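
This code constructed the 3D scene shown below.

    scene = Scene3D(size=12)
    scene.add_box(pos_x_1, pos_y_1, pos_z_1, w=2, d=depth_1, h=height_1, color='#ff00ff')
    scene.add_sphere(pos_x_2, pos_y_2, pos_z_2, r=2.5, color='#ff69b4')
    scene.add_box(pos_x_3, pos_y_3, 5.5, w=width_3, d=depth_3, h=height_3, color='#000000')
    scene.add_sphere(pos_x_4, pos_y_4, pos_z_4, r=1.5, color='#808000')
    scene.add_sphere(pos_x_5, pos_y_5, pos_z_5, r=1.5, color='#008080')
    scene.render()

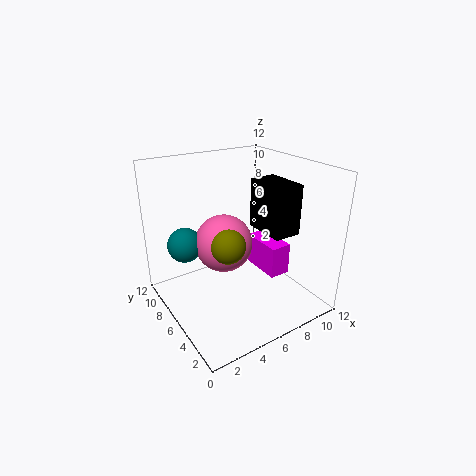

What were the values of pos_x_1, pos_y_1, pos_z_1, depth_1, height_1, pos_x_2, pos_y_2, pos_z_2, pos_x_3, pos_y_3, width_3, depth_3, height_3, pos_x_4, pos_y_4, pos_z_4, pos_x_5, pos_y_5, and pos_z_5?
pos_x_1 = 9.5
pos_y_1 = 5.5
pos_z_1 = 1
depth_1 = 4
height_1 = 3
pos_x_2 = 5.5
pos_y_2 = 7.5
pos_z_2 = 5
pos_x_3 = 9
pos_y_3 = 4.5
width_3 = 2.5
depth_3 = 4
height_3 = 4.5
pos_x_4 = 5
pos_y_4 = 6
pos_z_4 = 5.5
pos_x_5 = 2.5
pos_y_5 = 9
pos_z_5 = 5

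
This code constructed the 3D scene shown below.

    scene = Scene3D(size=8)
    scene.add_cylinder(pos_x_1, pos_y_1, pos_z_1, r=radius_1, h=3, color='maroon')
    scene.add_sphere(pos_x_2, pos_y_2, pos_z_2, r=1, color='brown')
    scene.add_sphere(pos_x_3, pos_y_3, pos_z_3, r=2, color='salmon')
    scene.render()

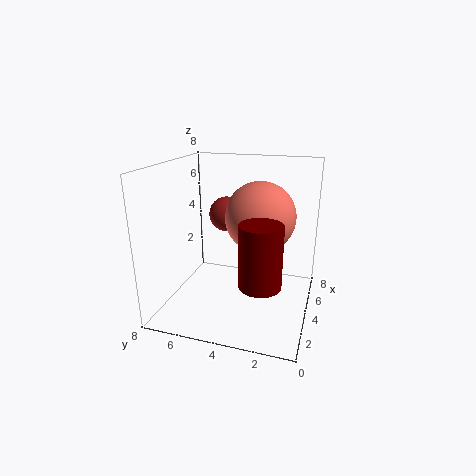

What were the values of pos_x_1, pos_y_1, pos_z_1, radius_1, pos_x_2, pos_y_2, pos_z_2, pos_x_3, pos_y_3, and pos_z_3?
pos_x_1 = 1
pos_y_1 = 2
pos_z_1 = 3
radius_1 = 1
pos_x_2 = 5
pos_y_2 = 5
pos_z_2 = 5
pos_x_3 = 5
pos_y_3 = 3
pos_z_3 = 5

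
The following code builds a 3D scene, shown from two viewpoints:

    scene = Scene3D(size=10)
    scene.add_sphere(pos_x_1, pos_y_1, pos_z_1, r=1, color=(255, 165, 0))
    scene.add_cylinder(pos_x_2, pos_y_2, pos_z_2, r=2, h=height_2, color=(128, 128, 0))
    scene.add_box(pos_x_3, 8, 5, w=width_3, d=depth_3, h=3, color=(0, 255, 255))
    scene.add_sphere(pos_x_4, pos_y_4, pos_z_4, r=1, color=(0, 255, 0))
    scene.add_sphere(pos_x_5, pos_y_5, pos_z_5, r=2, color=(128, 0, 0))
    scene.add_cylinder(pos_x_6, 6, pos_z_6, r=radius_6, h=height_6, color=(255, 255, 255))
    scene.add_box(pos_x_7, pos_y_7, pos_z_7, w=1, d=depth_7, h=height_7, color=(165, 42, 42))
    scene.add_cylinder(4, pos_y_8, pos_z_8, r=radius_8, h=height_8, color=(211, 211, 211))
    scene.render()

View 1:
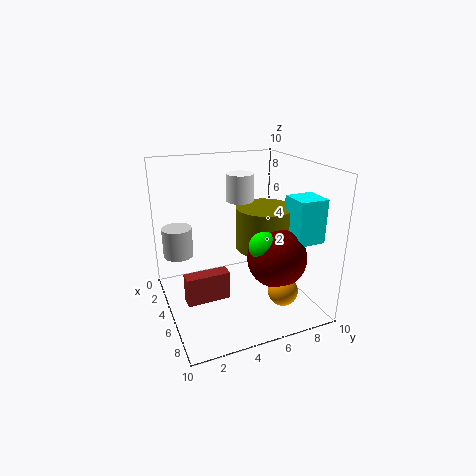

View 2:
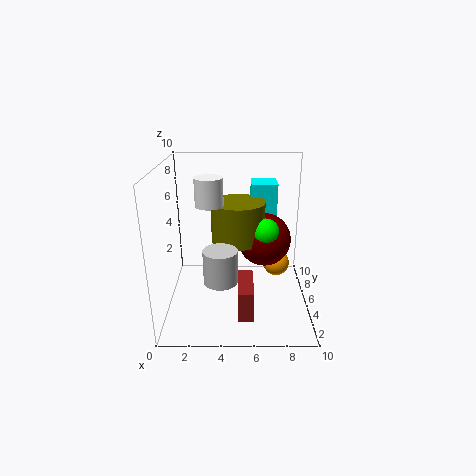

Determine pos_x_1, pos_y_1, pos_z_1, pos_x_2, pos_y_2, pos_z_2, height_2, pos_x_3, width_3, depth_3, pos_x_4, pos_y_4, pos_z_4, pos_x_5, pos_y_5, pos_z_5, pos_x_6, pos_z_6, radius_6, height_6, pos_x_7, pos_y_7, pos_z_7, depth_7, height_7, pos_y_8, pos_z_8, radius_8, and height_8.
pos_x_1 = 8; pos_y_1 = 7; pos_z_1 = 2; pos_x_2 = 5; pos_y_2 = 7; pos_z_2 = 4; height_2 = 3; pos_x_3 = 6; width_3 = 2; depth_3 = 2; pos_x_4 = 7; pos_y_4 = 6; pos_z_4 = 5; pos_x_5 = 7; pos_y_5 = 7; pos_z_5 = 4; pos_x_6 = 3; pos_z_6 = 7; radius_6 = 1; height_6 = 2; pos_x_7 = 5; pos_y_7 = 1; pos_z_7 = 1; depth_7 = 3; height_7 = 2; pos_y_8 = 1; pos_z_8 = 4; radius_8 = 1; height_8 = 2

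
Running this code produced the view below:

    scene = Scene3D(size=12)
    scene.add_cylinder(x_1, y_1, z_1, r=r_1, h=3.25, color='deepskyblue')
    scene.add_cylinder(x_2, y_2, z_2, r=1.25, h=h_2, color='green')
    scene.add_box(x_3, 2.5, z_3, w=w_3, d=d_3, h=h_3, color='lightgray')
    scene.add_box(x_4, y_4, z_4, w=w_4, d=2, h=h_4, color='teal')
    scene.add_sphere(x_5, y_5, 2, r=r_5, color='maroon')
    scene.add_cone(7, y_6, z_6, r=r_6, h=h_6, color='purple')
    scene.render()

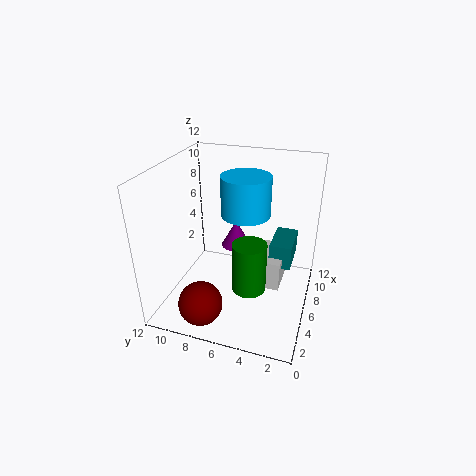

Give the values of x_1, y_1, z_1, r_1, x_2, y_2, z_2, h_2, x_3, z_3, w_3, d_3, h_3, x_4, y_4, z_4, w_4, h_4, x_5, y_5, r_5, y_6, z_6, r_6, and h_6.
x_1 = 6.5
y_1 = 5.5
z_1 = 8
r_1 = 2
x_2 = 2.5
y_2 = 4
z_2 = 4
h_2 = 3.75
x_3 = 7
z_3 = 0.5
w_3 = 4
d_3 = 2.25
h_3 = 2.75
x_4 = 8
y_4 = 1.75
z_4 = 2.25
w_4 = 3.75
h_4 = 2.25
x_5 = 1.75
y_5 = 7.75
r_5 = 1.75
y_6 = 6.5
z_6 = 4.75
r_6 = 1.25
h_6 = 2.25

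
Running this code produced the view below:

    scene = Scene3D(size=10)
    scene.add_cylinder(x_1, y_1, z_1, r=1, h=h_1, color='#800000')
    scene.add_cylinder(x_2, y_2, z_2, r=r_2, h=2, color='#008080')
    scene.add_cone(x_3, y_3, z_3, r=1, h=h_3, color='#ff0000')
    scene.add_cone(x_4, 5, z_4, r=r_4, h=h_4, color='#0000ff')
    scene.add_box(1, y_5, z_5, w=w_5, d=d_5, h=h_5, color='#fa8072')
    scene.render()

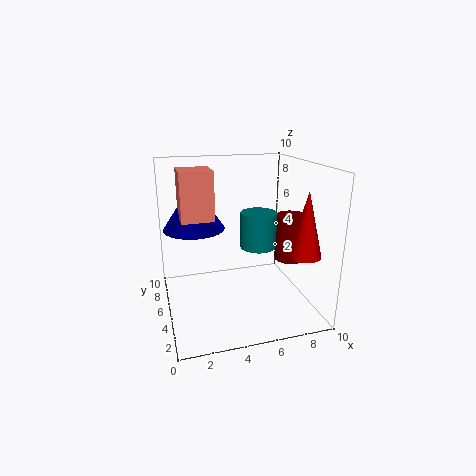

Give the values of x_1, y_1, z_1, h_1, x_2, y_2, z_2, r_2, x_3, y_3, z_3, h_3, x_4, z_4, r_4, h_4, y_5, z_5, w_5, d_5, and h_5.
x_1 = 8, y_1 = 3, z_1 = 4, h_1 = 3, x_2 = 5, y_2 = 1, z_2 = 6, r_2 = 1, x_3 = 8, y_3 = 1, z_3 = 5, h_3 = 4, x_4 = 2, z_4 = 6, r_4 = 2, h_4 = 3, y_5 = 3, z_5 = 7, w_5 = 2, d_5 = 2, h_5 = 3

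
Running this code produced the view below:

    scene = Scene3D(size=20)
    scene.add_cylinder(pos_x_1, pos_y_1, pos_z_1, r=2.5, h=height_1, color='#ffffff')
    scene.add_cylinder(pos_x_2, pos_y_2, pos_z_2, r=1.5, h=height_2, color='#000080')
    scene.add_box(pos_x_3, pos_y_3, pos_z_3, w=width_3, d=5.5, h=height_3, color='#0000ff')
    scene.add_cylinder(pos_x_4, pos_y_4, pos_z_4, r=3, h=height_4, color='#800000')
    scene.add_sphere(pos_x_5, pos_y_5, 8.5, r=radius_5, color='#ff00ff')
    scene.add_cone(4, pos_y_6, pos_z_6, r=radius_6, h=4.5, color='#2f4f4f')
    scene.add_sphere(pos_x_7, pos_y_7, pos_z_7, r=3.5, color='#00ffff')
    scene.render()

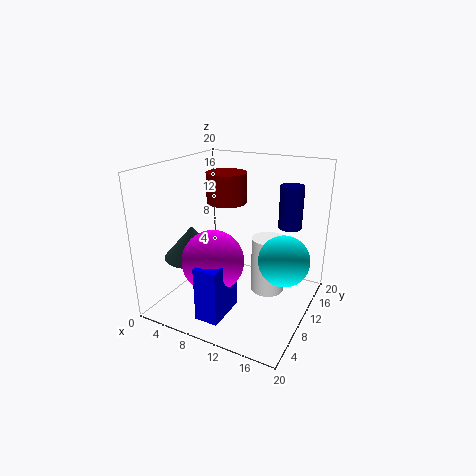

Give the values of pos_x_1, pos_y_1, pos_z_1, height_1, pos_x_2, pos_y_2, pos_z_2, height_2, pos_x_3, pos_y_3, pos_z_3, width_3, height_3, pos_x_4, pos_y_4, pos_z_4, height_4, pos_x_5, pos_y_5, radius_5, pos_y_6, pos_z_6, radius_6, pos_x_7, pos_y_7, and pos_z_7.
pos_x_1 = 13
pos_y_1 = 14
pos_z_1 = 0.5
height_1 = 8.5
pos_x_2 = 17
pos_y_2 = 11
pos_z_2 = 12.5
height_2 = 5.5
pos_x_3 = 9
pos_y_3 = 0.5
pos_z_3 = 2.5
width_3 = 3
height_3 = 7
pos_x_4 = 6
pos_y_4 = 14
pos_z_4 = 13.5
height_4 = 4.5
pos_x_5 = 9
pos_y_5 = 5
radius_5 = 4
pos_y_6 = 7.5
pos_z_6 = 7
radius_6 = 4
pos_x_7 = 16.5
pos_y_7 = 11
pos_z_7 = 7.5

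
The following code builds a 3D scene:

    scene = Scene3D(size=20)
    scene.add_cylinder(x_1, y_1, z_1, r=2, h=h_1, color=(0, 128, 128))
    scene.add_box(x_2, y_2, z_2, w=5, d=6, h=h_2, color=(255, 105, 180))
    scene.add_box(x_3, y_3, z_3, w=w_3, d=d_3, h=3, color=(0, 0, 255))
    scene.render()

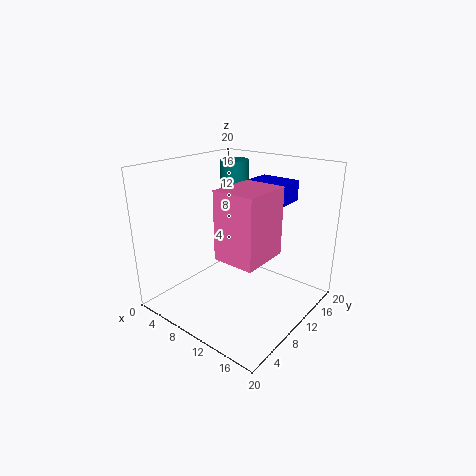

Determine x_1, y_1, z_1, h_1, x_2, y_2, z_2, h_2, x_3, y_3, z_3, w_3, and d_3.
x_1 = 7, y_1 = 13, z_1 = 11, h_1 = 9, x_2 = 13, y_2 = 2, z_2 = 11, h_2 = 8, x_3 = 8, y_3 = 13, z_3 = 14, w_3 = 6, d_3 = 6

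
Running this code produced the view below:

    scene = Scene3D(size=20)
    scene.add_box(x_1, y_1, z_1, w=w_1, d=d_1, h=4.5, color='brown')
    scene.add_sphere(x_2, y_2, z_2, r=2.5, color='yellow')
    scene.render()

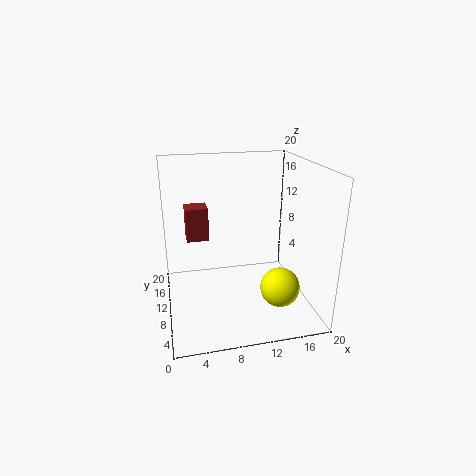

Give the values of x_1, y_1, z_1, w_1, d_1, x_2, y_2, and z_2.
x_1 = 3
y_1 = 10
z_1 = 10
w_1 = 3
d_1 = 3
x_2 = 14
y_2 = 3.5
z_2 = 5.5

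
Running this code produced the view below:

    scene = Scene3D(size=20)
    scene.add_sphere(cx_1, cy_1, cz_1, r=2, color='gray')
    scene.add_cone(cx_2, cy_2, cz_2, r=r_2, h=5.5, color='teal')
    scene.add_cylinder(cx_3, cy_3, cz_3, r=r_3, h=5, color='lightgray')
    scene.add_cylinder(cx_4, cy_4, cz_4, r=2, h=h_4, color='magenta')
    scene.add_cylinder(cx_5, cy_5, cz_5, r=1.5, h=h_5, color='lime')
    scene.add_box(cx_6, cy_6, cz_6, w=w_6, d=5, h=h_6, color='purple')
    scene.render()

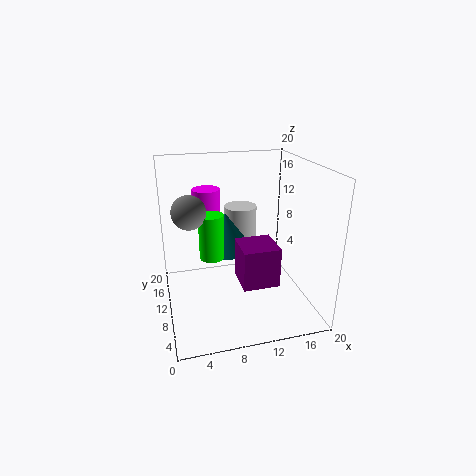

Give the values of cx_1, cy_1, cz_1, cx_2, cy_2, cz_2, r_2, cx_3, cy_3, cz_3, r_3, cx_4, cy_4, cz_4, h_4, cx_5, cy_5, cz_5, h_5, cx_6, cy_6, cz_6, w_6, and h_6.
cx_1 = 3, cy_1 = 5.5, cz_1 = 16, cx_2 = 9, cy_2 = 13.5, cz_2 = 7, r_2 = 4, cx_3 = 12, cy_3 = 16, cz_3 = 7.5, r_3 = 2.5, cx_4 = 6.5, cy_4 = 14.5, cz_4 = 12, h_4 = 4, cx_5 = 5.5, cy_5 = 5.5, cz_5 = 10, h_5 = 5.5, cx_6 = 9.5, cy_6 = 5, cz_6 = 4.5, w_6 = 5, h_6 = 5.5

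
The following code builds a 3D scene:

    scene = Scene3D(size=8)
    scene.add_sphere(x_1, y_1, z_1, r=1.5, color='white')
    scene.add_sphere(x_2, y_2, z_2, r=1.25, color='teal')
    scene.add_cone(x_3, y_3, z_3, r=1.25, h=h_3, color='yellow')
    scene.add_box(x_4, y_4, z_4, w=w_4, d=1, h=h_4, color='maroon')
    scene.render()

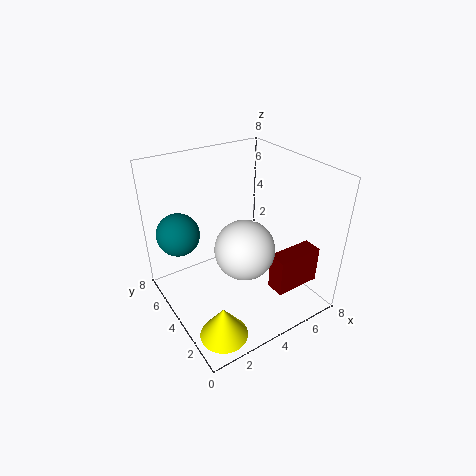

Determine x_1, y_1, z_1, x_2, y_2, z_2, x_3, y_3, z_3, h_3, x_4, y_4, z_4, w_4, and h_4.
x_1 = 3.25, y_1 = 2.25, z_1 = 4.5, x_2 = 1.5, y_2 = 6.5, z_2 = 3.75, x_3 = 1.5, y_3 = 1.5, z_3 = 0.25, h_3 = 1.75, x_4 = 4.5, y_4 = 0.75, z_4 = 2, w_4 = 2.5, h_4 = 2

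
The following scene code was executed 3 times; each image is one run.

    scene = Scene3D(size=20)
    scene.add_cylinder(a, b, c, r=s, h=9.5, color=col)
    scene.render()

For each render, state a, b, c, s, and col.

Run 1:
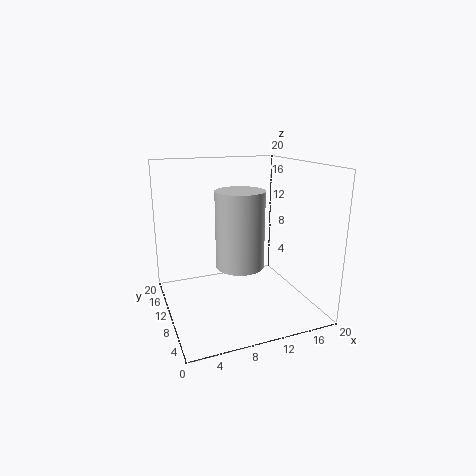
a = 8.5; b = 5.5; c = 8; s = 3; col = 'lightgray'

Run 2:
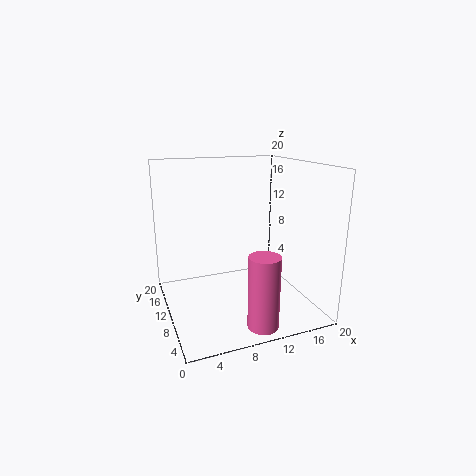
a = 10.5; b = 2.5; c = 0.5; s = 2; col = 'hotpink'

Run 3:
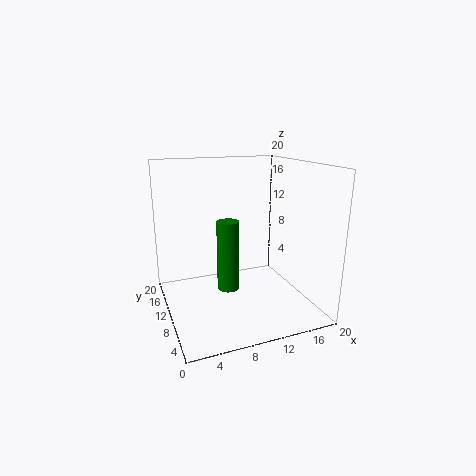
a = 8; b = 8.5; c = 3.5; s = 1.5; col = 'green'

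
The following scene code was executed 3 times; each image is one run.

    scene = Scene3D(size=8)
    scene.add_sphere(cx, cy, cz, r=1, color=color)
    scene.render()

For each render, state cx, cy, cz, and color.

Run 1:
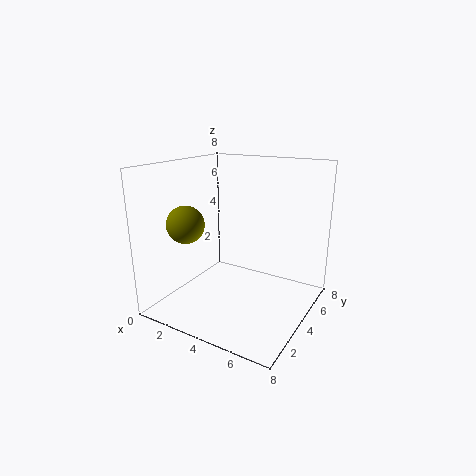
cx = 2
cy = 2
cz = 5
color = 'olive'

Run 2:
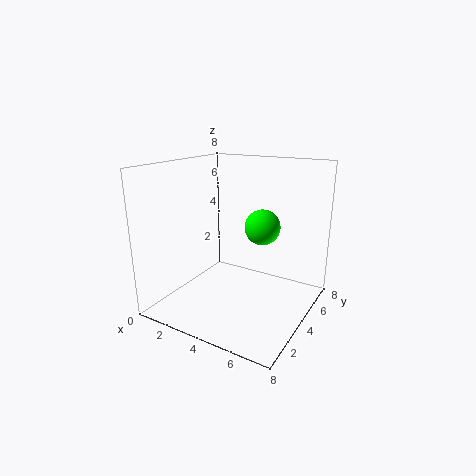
cx = 5
cy = 5
cz = 4.5
color = 'lime'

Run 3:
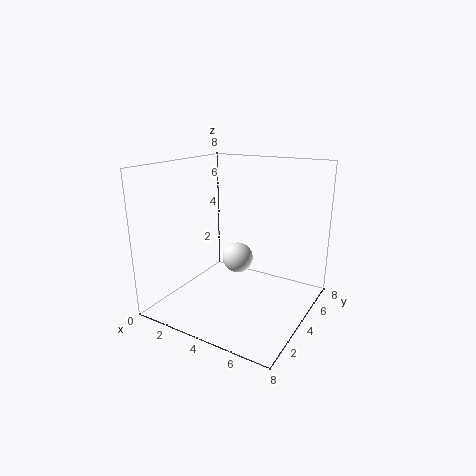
cx = 2.5
cy = 6.5
cz = 1.5
color = 'white'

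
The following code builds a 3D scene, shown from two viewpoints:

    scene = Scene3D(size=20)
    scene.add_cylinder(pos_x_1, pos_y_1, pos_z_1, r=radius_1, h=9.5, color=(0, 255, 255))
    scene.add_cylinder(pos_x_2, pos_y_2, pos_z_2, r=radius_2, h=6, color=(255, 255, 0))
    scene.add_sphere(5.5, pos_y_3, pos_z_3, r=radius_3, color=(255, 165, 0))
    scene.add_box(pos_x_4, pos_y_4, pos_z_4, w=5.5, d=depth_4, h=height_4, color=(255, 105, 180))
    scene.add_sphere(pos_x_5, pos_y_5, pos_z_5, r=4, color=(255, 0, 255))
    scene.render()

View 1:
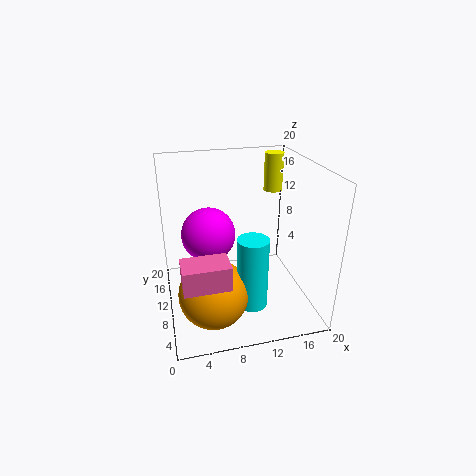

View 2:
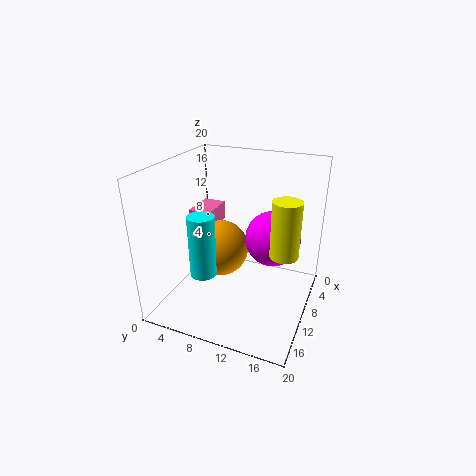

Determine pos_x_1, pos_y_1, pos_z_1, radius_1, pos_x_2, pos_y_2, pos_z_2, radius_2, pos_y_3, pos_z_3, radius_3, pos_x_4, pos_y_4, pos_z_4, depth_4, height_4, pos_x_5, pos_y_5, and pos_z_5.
pos_x_1 = 10.5, pos_y_1 = 4.5, pos_z_1 = 3, radius_1 = 2, pos_x_2 = 18, pos_y_2 = 18.5, pos_z_2 = 13.5, radius_2 = 1.5, pos_y_3 = 5, pos_z_3 = 5, radius_3 = 4.5, pos_x_4 = 1.5, pos_y_4 = 0.5, pos_z_4 = 8.5, depth_4 = 3.5, height_4 = 3, pos_x_5 = 6.5, pos_y_5 = 14, pos_z_5 = 9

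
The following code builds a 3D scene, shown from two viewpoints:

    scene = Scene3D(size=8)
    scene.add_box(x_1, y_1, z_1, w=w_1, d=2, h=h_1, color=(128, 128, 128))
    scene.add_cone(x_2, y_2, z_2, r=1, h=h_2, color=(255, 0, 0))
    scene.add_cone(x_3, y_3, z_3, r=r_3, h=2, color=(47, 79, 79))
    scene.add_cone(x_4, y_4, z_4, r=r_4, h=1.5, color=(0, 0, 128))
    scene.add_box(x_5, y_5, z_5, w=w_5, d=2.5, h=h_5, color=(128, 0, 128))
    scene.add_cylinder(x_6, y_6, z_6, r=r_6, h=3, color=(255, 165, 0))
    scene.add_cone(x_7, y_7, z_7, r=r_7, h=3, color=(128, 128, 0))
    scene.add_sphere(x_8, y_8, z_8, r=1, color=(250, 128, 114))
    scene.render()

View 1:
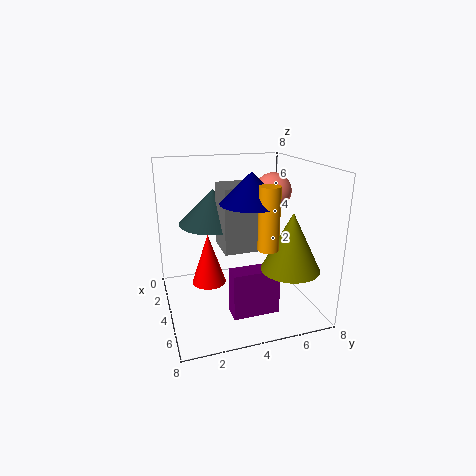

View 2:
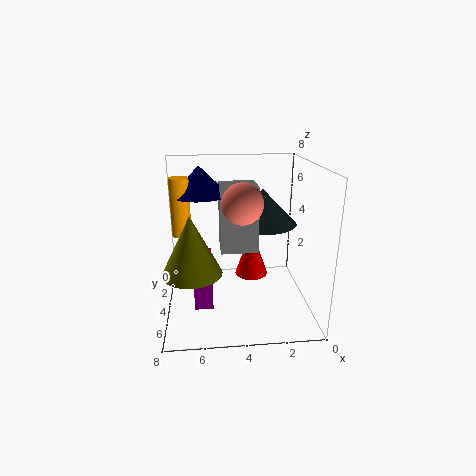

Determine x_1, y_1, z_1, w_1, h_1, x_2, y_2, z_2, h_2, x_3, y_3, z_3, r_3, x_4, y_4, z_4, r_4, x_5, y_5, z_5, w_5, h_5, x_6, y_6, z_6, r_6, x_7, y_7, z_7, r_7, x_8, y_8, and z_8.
x_1 = 3, y_1 = 3, z_1 = 3.5, w_1 = 2, h_1 = 3.5, x_2 = 3, y_2 = 2.5, z_2 = 1, h_2 = 3, x_3 = 2.5, y_3 = 3, z_3 = 4.5, r_3 = 2, x_4 = 6, y_4 = 4, z_4 = 6.5, r_4 = 1.5, x_5 = 5.5, y_5 = 3, z_5 = 0.5, w_5 = 1, h_5 = 2.5, x_6 = 7, y_6 = 4.5, z_6 = 4.5, r_6 = 0.5, x_7 = 6.5, y_7 = 6, z_7 = 3, r_7 = 1.5, x_8 = 4, y_8 = 6, z_8 = 6.5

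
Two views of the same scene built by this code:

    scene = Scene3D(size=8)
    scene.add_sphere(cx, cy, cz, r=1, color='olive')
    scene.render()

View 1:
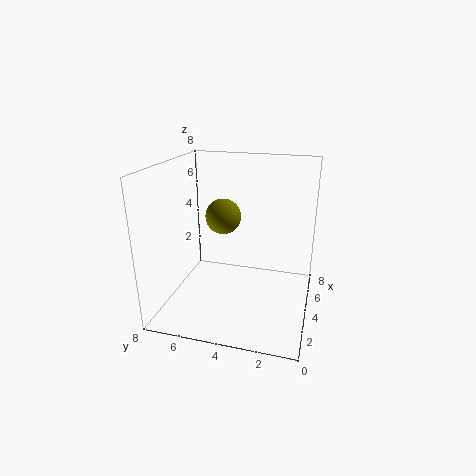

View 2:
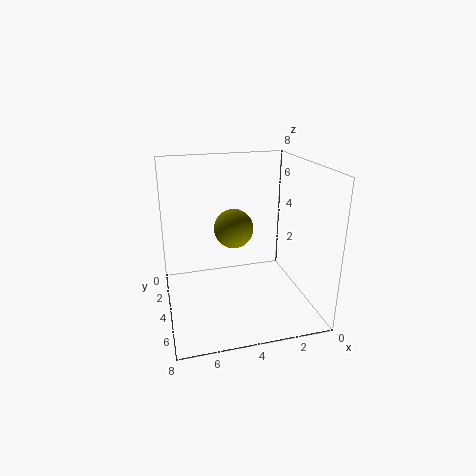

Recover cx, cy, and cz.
cx = 4.5
cy = 5
cz = 5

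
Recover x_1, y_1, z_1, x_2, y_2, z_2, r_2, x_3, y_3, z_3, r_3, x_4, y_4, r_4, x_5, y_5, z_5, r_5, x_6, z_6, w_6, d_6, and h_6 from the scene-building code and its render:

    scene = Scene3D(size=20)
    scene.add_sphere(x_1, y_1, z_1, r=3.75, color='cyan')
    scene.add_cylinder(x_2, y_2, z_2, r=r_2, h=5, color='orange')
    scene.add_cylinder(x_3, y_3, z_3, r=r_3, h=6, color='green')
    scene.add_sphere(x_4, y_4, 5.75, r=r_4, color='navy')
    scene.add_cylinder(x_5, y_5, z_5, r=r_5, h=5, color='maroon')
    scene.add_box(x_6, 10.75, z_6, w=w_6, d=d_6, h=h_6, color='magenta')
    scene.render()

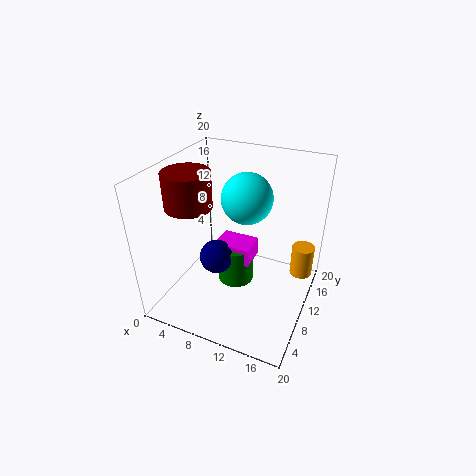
x_1 = 9.5
y_1 = 14.25
z_1 = 14
x_2 = 17.75
y_2 = 17.75
z_2 = 0.75
r_2 = 1.75
x_3 = 8.5
y_3 = 12.5
z_3 = 0.75
r_3 = 2.75
x_4 = 6.5
y_4 = 10
r_4 = 2.5
x_5 = 3.5
y_5 = 8.25
z_5 = 14.25
r_5 = 3.25
x_6 = 5.75
z_6 = 4.75
w_6 = 5.5
d_6 = 4
h_6 = 2.75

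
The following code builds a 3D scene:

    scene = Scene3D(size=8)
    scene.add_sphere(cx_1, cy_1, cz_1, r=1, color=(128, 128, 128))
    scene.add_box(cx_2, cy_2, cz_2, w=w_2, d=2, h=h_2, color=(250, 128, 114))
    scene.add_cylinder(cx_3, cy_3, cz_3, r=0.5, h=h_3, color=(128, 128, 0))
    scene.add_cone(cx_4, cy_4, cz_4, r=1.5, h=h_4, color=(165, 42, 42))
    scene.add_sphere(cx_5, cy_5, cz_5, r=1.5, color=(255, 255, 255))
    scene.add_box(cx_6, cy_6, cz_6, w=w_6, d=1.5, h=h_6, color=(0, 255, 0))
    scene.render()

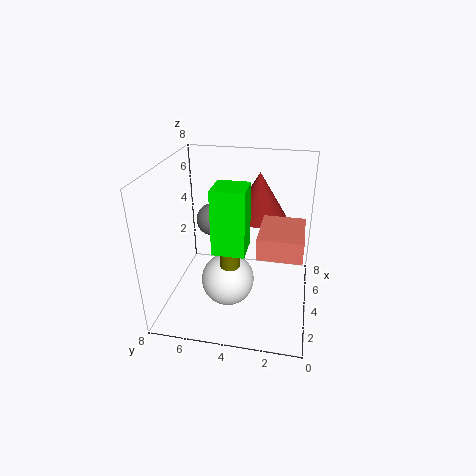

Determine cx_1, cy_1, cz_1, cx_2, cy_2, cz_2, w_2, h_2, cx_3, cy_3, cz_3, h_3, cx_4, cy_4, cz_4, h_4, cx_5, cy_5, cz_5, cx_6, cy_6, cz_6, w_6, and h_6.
cx_1 = 6, cy_1 = 6, cz_1 = 4, cx_2 = 0.5, cy_2 = 0.5, cz_2 = 5, w_2 = 2.5, h_2 = 1, cx_3 = 2, cy_3 = 4, cz_3 = 3.5, h_3 = 1.5, cx_4 = 5, cy_4 = 3, cz_4 = 5, h_4 = 2.5, cx_5 = 3.5, cy_5 = 4.5, cz_5 = 1.5, cx_6 = 0.5, cy_6 = 3, cz_6 = 5, w_6 = 1.5, h_6 = 3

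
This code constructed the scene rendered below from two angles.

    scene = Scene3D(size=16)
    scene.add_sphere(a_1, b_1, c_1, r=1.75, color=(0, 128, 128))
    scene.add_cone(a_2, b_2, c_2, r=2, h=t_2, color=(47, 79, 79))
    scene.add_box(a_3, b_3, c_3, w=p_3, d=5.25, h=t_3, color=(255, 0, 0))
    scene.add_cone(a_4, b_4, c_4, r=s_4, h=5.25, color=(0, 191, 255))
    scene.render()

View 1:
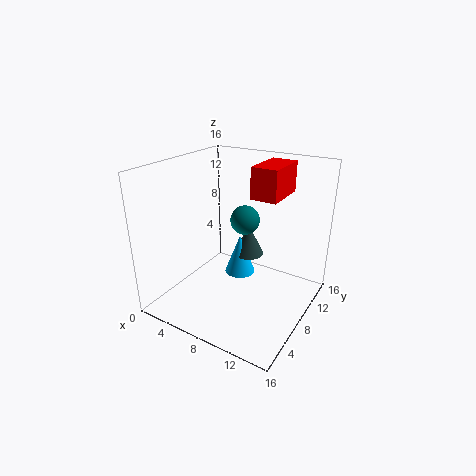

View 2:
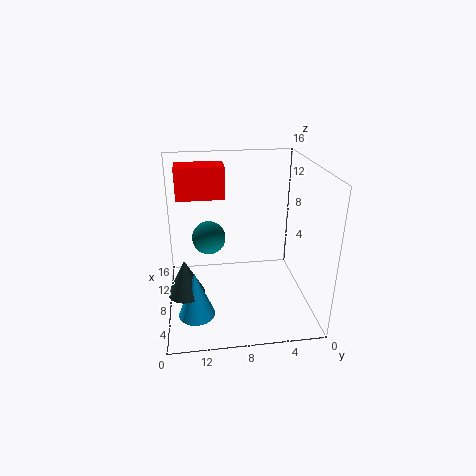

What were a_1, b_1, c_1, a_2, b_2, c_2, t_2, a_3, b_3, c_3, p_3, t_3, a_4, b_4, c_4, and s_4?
a_1 = 7, b_1 = 11.25, c_1 = 8.75, a_2 = 6, b_2 = 14, c_2 = 2.75, t_2 = 4, a_3 = 8.75, b_3 = 9.25, c_3 = 12.25, p_3 = 3, t_3 = 3.5, a_4 = 5.25, b_4 = 13, c_4 = 0.25, s_4 = 2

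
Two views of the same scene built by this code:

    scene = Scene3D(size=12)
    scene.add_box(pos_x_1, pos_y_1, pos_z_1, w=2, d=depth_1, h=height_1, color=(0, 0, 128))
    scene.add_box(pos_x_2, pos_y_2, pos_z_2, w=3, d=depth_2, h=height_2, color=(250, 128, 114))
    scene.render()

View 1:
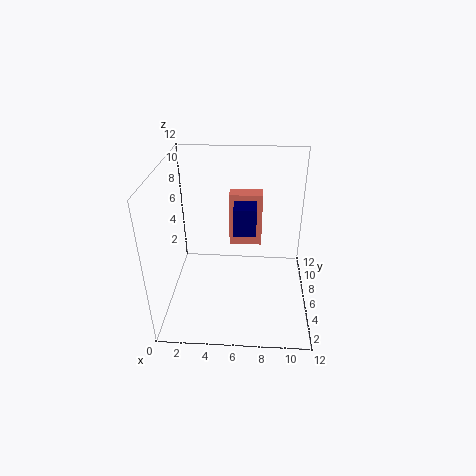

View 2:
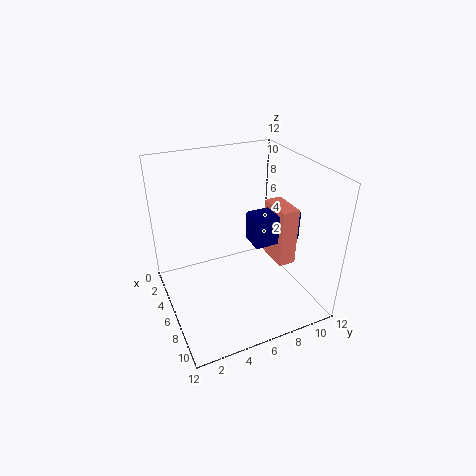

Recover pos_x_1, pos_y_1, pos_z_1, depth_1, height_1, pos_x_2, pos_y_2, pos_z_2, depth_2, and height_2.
pos_x_1 = 5.5, pos_y_1 = 7, pos_z_1 = 5.5, depth_1 = 4, height_1 = 2.5, pos_x_2 = 5, pos_y_2 = 9, pos_z_2 = 3.5, depth_2 = 1.5, height_2 = 5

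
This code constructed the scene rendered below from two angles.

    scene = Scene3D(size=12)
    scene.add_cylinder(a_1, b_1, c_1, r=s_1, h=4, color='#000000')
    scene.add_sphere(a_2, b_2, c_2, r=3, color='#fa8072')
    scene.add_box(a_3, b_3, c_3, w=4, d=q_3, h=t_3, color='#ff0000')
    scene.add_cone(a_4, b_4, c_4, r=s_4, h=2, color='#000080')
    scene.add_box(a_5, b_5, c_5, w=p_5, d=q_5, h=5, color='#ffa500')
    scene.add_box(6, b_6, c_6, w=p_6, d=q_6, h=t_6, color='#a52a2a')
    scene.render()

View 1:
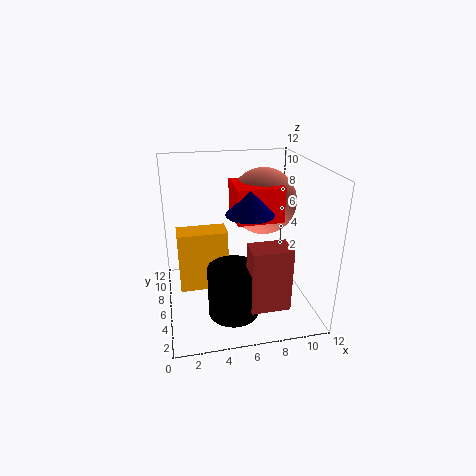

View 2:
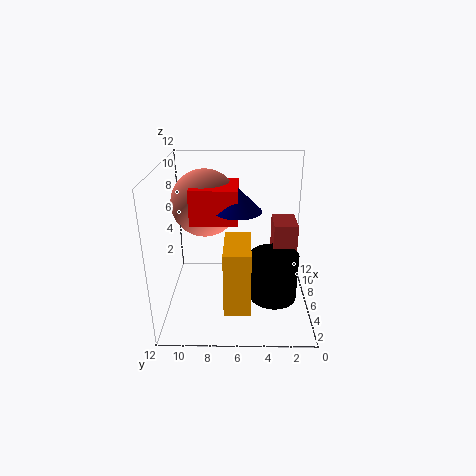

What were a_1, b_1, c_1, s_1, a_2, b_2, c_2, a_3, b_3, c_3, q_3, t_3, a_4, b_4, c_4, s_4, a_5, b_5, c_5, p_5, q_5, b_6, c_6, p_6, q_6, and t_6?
a_1 = 5
b_1 = 3
c_1 = 1
s_1 = 2
a_2 = 9
b_2 = 9
c_2 = 8
a_3 = 6
b_3 = 6
c_3 = 7
q_3 = 4
t_3 = 3
a_4 = 7
b_4 = 6
c_4 = 8
s_4 = 2
a_5 = 1
b_5 = 5
c_5 = 2
p_5 = 4
q_5 = 2
b_6 = 1
c_6 = 2
p_6 = 3
q_6 = 2
t_6 = 5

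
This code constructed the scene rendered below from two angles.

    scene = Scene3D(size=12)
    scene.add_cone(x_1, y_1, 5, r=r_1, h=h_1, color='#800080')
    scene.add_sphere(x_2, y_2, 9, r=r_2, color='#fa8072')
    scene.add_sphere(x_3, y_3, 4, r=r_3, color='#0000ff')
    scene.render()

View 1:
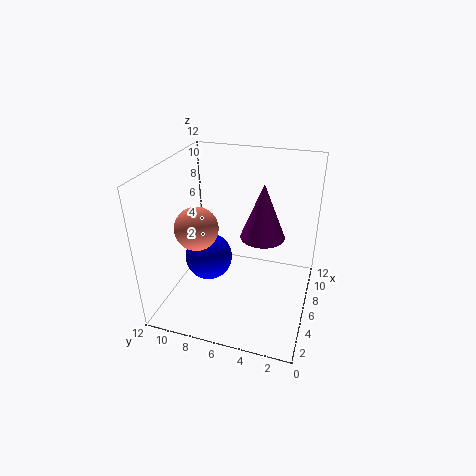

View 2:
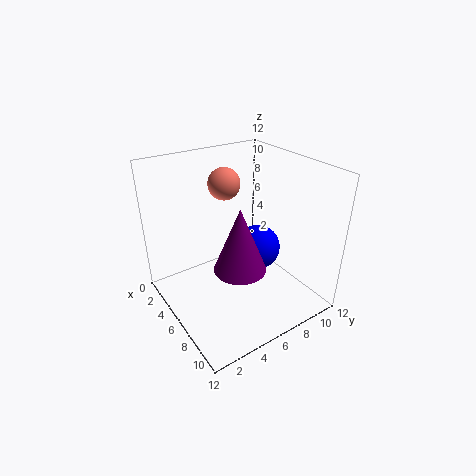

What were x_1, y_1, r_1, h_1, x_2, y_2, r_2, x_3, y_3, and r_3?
x_1 = 8.5; y_1 = 4.5; r_1 = 2; h_1 = 5; x_2 = 1.5; y_2 = 7.5; r_2 = 1.5; x_3 = 5.5; y_3 = 8.5; r_3 = 2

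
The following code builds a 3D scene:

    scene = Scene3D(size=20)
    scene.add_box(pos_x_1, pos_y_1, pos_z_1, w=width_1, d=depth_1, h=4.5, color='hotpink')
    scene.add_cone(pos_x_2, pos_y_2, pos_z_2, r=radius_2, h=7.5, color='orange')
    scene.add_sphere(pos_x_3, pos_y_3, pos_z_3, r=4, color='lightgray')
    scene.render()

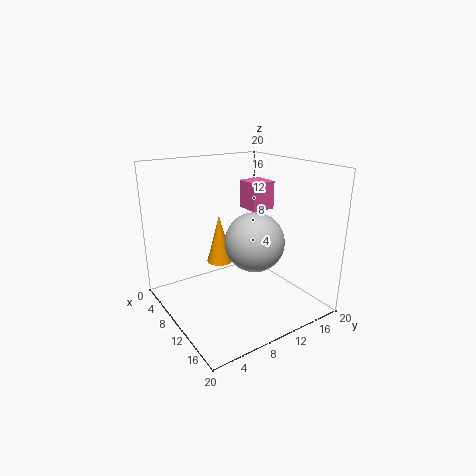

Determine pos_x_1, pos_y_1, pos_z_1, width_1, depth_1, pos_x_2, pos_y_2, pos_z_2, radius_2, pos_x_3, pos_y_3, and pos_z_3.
pos_x_1 = 1.5
pos_y_1 = 16
pos_z_1 = 11.5
width_1 = 4
depth_1 = 4
pos_x_2 = 4
pos_y_2 = 10.5
pos_z_2 = 4
radius_2 = 2
pos_x_3 = 12.5
pos_y_3 = 11
pos_z_3 = 10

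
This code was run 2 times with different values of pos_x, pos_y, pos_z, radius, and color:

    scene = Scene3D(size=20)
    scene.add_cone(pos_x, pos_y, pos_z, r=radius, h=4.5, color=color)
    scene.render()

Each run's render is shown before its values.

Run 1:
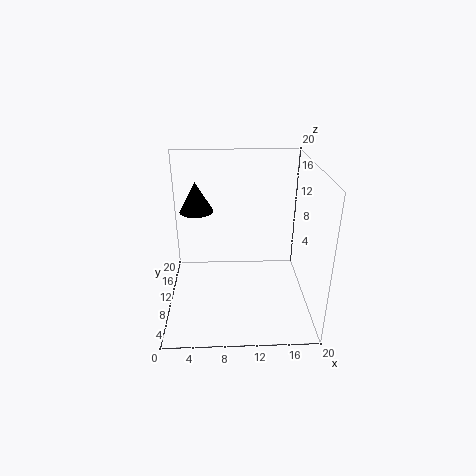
pos_x = 4, pos_y = 15, pos_z = 12, radius = 2.5, color = 'black'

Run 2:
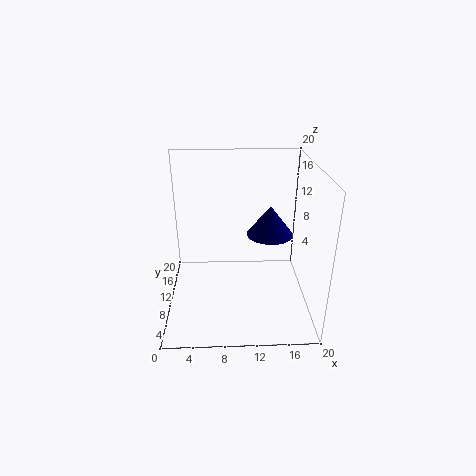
pos_x = 15, pos_y = 14, pos_z = 8.5, radius = 3.5, color = 'navy'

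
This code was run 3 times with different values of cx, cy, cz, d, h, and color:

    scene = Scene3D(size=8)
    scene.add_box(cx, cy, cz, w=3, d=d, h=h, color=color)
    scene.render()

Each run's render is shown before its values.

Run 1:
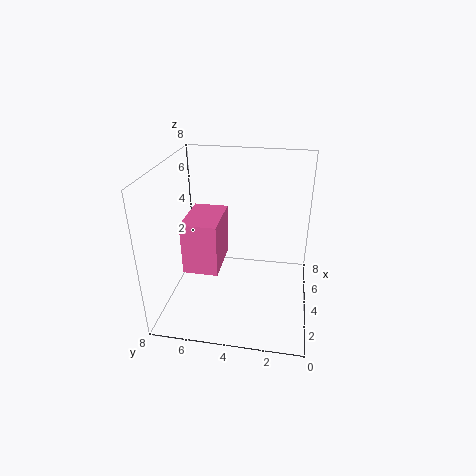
cx = 3
cy = 5
cz = 2
d = 2
h = 3
color = 'hotpink'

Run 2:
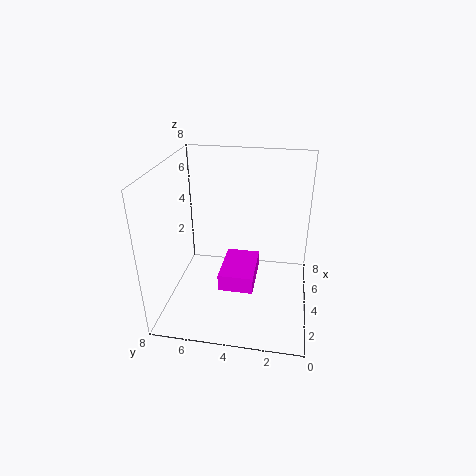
cx = 3
cy = 3
cz = 1
d = 2
h = 1
color = 'magenta'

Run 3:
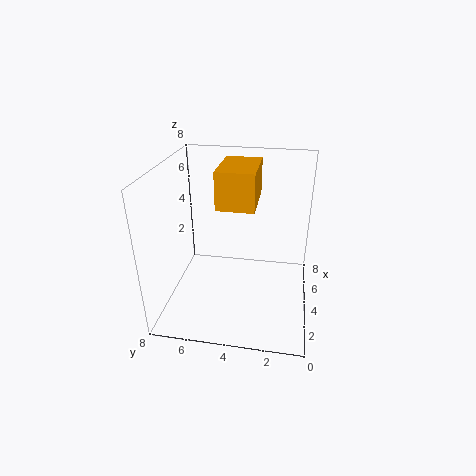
cx = 3
cy = 3
cz = 6
d = 2
h = 2
color = 'orange'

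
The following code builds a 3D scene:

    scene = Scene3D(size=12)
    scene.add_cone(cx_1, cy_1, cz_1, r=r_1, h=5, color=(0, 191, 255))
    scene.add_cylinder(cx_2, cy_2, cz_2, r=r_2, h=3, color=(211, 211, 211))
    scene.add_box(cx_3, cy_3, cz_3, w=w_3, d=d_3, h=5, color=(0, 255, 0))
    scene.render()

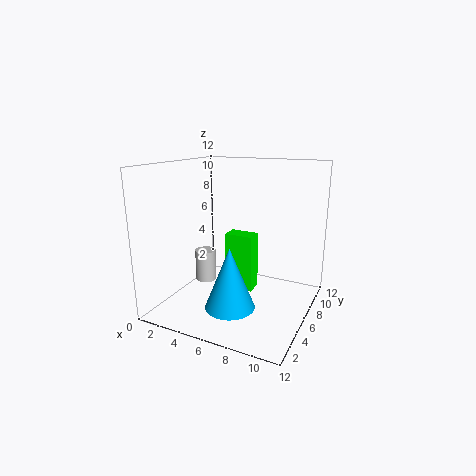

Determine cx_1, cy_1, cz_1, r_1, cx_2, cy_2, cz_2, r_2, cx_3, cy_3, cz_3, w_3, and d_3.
cx_1 = 6.5
cy_1 = 3.5
cz_1 = 1
r_1 = 2
cx_2 = 1.5
cy_2 = 8
cz_2 = 0.5
r_2 = 1
cx_3 = 4.5
cy_3 = 6.5
cz_3 = 1
w_3 = 2.5
d_3 = 1.5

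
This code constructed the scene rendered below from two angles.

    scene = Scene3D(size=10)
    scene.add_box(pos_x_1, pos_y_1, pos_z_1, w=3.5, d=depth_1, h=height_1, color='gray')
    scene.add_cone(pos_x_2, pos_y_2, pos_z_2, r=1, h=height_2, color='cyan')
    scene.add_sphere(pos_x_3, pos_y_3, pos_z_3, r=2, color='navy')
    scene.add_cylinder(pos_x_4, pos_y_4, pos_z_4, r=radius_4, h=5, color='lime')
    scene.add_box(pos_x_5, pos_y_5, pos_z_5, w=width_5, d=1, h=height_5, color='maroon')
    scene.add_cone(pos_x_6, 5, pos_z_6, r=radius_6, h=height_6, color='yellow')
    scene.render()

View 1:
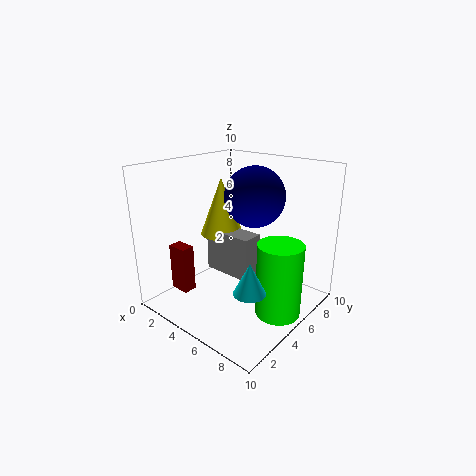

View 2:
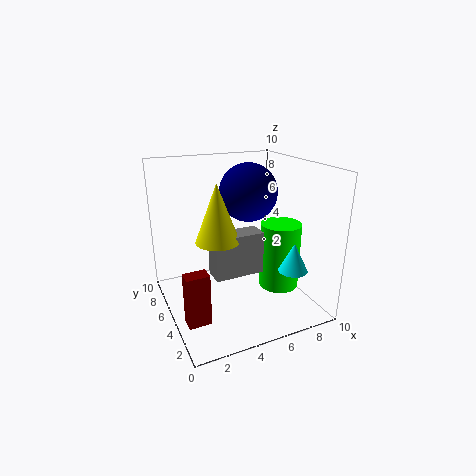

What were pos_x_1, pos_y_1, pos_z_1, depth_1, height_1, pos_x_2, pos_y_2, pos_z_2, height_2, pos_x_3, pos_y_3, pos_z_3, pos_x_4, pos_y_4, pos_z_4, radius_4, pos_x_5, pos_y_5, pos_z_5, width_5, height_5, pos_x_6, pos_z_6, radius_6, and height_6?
pos_x_1 = 3, pos_y_1 = 4, pos_z_1 = 2.5, depth_1 = 1.5, height_1 = 3, pos_x_2 = 8, pos_y_2 = 2.5, pos_z_2 = 3, height_2 = 2, pos_x_3 = 6, pos_y_3 = 5.5, pos_z_3 = 8, pos_x_4 = 8.5, pos_y_4 = 5, pos_z_4 = 0.5, radius_4 = 1.5, pos_x_5 = 0.5, pos_y_5 = 2.5, pos_z_5 = 0.5, width_5 = 1.5, height_5 = 3.5, pos_x_6 = 3.5, pos_z_6 = 5, radius_6 = 1.5, height_6 = 4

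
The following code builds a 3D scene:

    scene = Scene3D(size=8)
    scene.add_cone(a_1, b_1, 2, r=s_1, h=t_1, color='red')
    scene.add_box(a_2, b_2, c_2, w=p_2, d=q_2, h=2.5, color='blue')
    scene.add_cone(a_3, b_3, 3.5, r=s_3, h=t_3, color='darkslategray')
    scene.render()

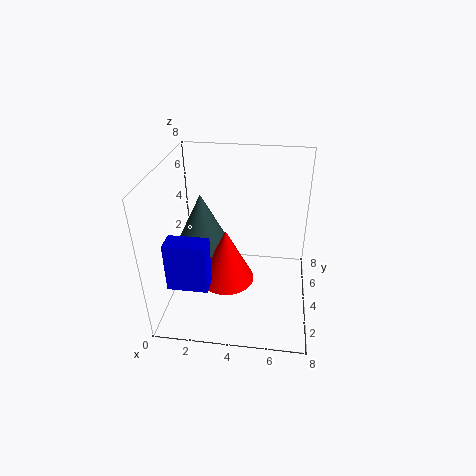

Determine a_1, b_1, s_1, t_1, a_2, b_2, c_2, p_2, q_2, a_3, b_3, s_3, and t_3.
a_1 = 3.5
b_1 = 3
s_1 = 1.5
t_1 = 3
a_2 = 1
b_2 = 0.5
c_2 = 3
p_2 = 2
q_2 = 1
a_3 = 2
b_3 = 4
s_3 = 1.5
t_3 = 3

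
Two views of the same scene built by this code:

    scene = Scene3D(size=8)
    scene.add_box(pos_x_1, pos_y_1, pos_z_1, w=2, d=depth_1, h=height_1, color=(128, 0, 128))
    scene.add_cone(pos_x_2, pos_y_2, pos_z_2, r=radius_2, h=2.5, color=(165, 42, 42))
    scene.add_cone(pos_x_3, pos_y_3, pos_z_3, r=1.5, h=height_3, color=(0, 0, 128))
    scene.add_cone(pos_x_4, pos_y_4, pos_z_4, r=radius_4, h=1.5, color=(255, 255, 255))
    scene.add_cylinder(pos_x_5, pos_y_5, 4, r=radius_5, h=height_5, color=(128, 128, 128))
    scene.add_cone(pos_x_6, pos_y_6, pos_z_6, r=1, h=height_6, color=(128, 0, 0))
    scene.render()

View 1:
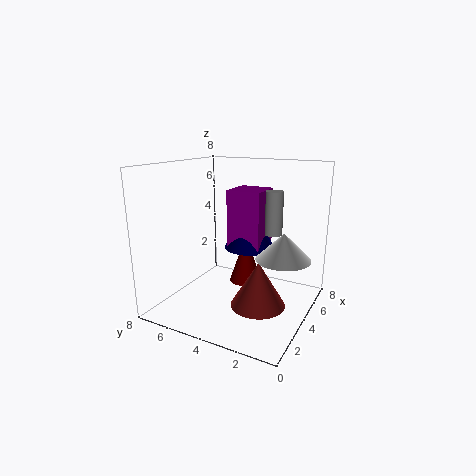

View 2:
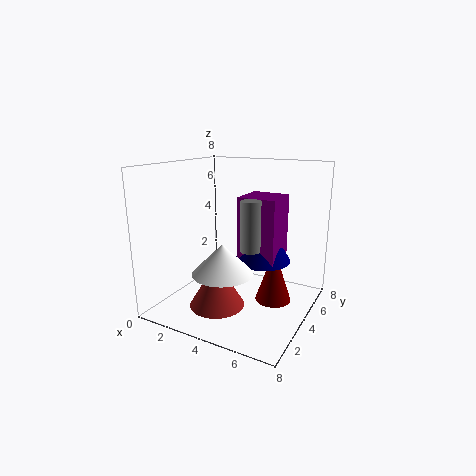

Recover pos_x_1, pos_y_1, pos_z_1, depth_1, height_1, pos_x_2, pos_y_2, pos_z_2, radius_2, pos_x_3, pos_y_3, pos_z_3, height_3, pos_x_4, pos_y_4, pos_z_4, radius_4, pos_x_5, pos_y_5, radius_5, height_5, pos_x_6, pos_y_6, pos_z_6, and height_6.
pos_x_1 = 4.5, pos_y_1 = 3, pos_z_1 = 3, depth_1 = 2, height_1 = 3.5, pos_x_2 = 3.5, pos_y_2 = 2.5, pos_z_2 = 0.5, radius_2 = 1.5, pos_x_3 = 5.5, pos_y_3 = 4, pos_z_3 = 3, height_3 = 2.5, pos_x_4 = 4.5, pos_y_4 = 1.5, pos_z_4 = 3, radius_4 = 1.5, pos_x_5 = 5.5, pos_y_5 = 2.5, radius_5 = 0.5, height_5 = 2.5, pos_x_6 = 6, pos_y_6 = 4.5, pos_z_6 = 0.5, height_6 = 3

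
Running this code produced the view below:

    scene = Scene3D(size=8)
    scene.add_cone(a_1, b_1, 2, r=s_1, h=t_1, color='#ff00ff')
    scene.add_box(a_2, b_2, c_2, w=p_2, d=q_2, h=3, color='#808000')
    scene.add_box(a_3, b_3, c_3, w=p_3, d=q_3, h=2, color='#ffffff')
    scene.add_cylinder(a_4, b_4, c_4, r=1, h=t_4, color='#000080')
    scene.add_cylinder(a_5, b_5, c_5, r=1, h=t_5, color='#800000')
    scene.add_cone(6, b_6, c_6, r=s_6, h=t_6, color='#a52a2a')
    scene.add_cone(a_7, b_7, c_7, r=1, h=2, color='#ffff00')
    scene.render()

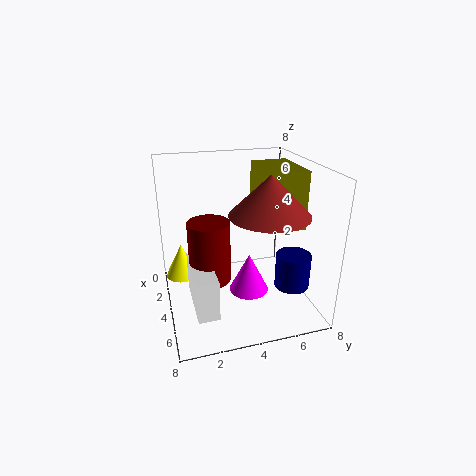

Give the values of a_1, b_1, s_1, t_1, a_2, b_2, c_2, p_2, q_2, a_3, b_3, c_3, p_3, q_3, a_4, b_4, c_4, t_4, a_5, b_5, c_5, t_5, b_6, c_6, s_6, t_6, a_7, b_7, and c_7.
a_1 = 6; b_1 = 4; s_1 = 1; t_1 = 2; a_2 = 3; b_2 = 5; c_2 = 5; p_2 = 3; q_2 = 2; a_3 = 5; b_3 = 1; c_3 = 2; p_3 = 3; q_3 = 1; a_4 = 5; b_4 = 7; c_4 = 1; t_4 = 2; a_5 = 6; b_5 = 2; c_5 = 3; t_5 = 3; b_6 = 5; c_6 = 6; s_6 = 2; t_6 = 2; a_7 = 2; b_7 = 1; c_7 = 1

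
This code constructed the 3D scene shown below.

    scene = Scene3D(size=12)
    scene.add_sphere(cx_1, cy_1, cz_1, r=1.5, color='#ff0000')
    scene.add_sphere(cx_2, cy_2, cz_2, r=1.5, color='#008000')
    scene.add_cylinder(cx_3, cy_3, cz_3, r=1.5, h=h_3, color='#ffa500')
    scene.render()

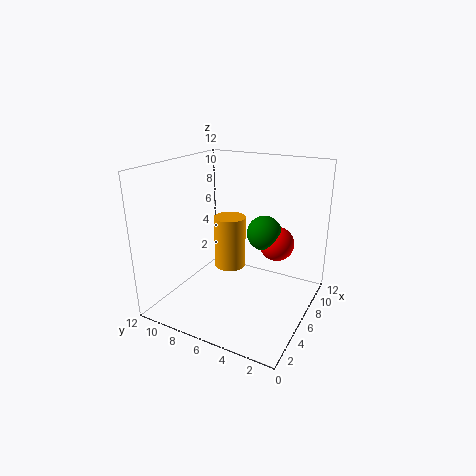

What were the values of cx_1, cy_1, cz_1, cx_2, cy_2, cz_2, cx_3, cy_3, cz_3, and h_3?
cx_1 = 8.5; cy_1 = 3.5; cz_1 = 5; cx_2 = 8; cy_2 = 4.5; cz_2 = 6; cx_3 = 9; cy_3 = 8.5; cz_3 = 1.5; h_3 = 5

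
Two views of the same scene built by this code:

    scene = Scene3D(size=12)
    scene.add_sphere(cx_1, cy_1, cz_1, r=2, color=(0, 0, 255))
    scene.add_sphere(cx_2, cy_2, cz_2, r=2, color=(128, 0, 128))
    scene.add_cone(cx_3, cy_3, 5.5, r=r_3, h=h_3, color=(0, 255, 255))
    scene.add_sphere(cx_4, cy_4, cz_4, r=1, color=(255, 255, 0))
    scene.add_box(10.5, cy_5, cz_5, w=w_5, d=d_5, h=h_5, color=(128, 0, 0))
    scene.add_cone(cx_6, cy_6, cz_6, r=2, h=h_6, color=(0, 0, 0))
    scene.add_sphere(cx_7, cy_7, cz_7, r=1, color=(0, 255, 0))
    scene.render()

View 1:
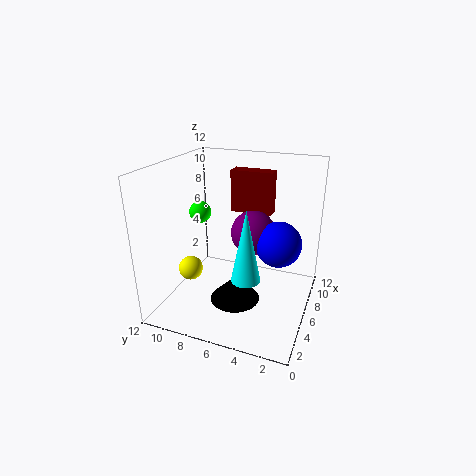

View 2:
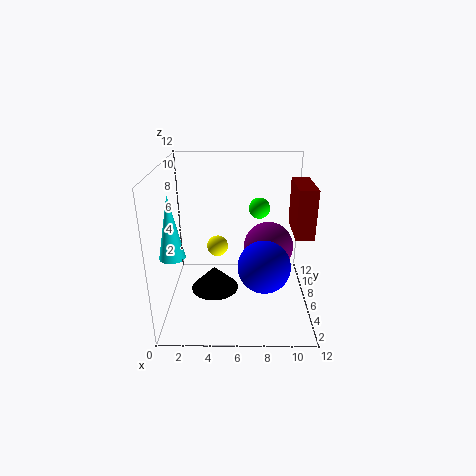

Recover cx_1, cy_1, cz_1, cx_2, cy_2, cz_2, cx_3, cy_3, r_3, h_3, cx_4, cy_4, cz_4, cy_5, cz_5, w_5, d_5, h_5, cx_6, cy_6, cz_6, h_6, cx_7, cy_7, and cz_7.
cx_1 = 8; cy_1 = 3; cz_1 = 5; cx_2 = 8.5; cy_2 = 5.5; cz_2 = 5.5; cx_3 = 1; cy_3 = 3.5; r_3 = 1; h_3 = 5; cx_4 = 4; cy_4 = 9.5; cz_4 = 3.5; cy_5 = 4.5; cz_5 = 6.5; w_5 = 1.5; d_5 = 4; h_5 = 4; cx_6 = 4; cy_6 = 5.5; cz_6 = 1.5; h_6 = 2; cx_7 = 8; cy_7 = 10.5; cz_7 = 7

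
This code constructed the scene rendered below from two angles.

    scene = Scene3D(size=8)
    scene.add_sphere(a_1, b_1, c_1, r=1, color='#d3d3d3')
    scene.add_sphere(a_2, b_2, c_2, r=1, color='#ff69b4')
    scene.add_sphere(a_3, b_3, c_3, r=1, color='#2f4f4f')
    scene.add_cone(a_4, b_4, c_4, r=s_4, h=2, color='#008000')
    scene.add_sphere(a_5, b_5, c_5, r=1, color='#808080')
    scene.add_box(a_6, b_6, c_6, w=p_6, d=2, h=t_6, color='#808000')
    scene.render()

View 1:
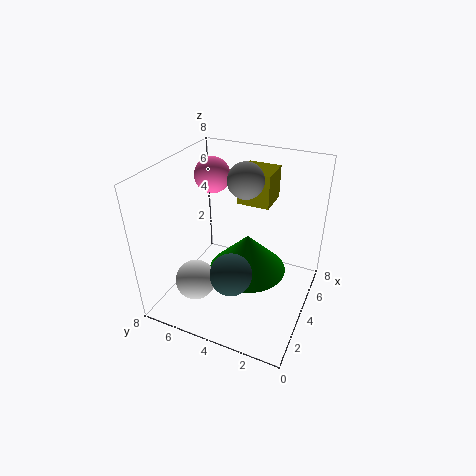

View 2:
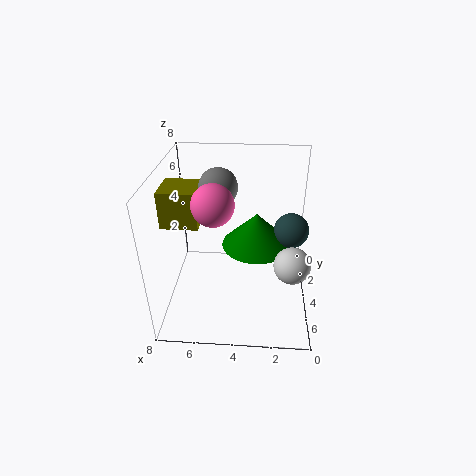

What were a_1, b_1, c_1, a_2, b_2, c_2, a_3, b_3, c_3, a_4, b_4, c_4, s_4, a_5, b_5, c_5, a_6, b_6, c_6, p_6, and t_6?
a_1 = 1
b_1 = 5
c_1 = 3
a_2 = 5
b_2 = 6
c_2 = 7
a_3 = 1
b_3 = 3
c_3 = 4
a_4 = 3
b_4 = 3
c_4 = 3
s_4 = 2
a_5 = 5
b_5 = 4
c_5 = 7
a_6 = 6
b_6 = 3
c_6 = 5
p_6 = 2
t_6 = 2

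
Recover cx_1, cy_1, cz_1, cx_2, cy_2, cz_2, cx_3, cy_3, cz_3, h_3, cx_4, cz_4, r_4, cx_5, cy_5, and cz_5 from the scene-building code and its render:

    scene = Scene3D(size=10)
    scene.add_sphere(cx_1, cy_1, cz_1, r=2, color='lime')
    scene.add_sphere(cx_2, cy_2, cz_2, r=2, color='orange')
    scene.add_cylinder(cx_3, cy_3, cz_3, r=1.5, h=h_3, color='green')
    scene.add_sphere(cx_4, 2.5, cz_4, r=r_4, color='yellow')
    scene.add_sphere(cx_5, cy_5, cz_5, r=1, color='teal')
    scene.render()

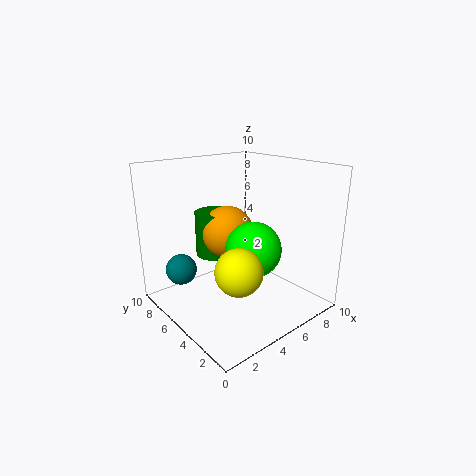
cx_1 = 6; cy_1 = 4.5; cz_1 = 4; cx_2 = 6; cy_2 = 7.5; cz_2 = 4.5; cx_3 = 5.5; cy_3 = 8.5; cz_3 = 2.5; h_3 = 3.5; cx_4 = 3; cz_4 = 4; r_4 = 1.5; cx_5 = 1; cy_5 = 6; cz_5 = 3.5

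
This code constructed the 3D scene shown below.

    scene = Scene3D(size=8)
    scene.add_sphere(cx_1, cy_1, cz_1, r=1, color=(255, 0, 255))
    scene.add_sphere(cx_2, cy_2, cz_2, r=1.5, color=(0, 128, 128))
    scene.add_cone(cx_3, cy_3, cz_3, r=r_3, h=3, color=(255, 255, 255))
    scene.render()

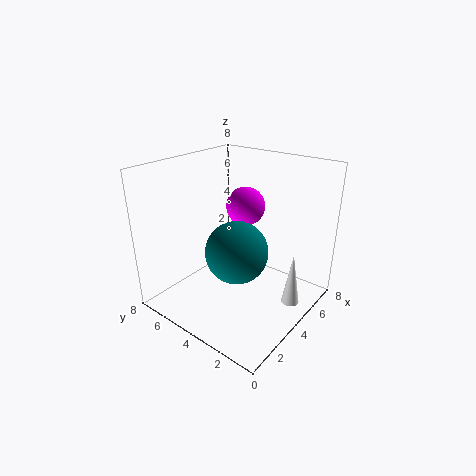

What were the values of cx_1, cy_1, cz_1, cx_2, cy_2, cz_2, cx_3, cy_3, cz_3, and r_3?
cx_1 = 4; cy_1 = 3.5; cz_1 = 6; cx_2 = 2; cy_2 = 2.5; cz_2 = 4.5; cx_3 = 5; cy_3 = 1; cz_3 = 0.5; r_3 = 0.5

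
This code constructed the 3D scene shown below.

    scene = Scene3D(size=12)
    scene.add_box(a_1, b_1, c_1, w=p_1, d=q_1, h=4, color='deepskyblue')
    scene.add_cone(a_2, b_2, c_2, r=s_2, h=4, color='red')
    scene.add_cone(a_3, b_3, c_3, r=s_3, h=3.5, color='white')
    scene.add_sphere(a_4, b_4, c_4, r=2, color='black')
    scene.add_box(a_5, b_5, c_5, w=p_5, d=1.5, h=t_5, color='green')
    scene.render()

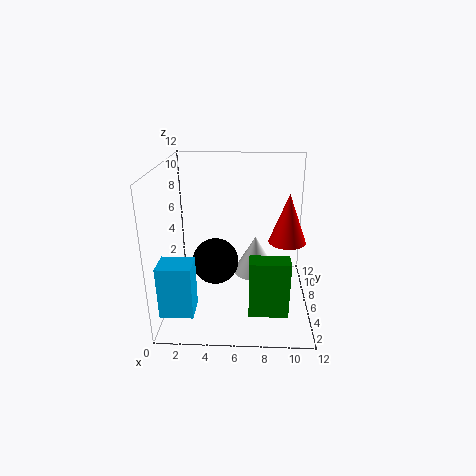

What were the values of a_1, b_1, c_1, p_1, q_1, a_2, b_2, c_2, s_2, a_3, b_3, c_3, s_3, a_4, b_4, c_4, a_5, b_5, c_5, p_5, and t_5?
a_1 = 0.5
b_1 = 0.5
c_1 = 2
p_1 = 2.5
q_1 = 2
a_2 = 10
b_2 = 5.5
c_2 = 6
s_2 = 1.5
a_3 = 7.5
b_3 = 8.5
c_3 = 1.5
s_3 = 2
a_4 = 4
b_4 = 6.5
c_4 = 3.5
a_5 = 7
b_5 = 1.5
c_5 = 1.5
p_5 = 3
t_5 = 4.5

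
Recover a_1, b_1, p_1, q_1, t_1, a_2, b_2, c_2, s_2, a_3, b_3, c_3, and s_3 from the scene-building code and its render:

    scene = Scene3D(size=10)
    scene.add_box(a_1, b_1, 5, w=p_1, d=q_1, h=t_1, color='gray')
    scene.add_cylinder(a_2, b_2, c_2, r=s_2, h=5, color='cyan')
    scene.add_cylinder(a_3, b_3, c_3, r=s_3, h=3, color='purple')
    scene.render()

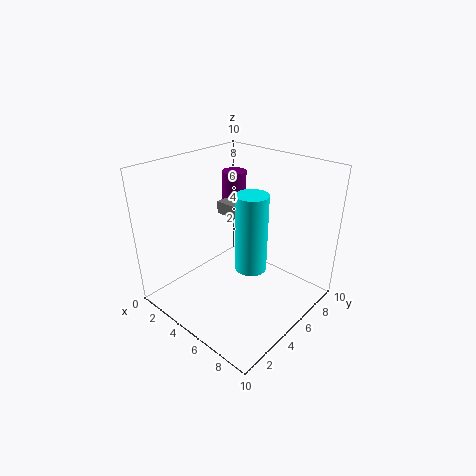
a_1 = 1
b_1 = 7
p_1 = 2
q_1 = 2
t_1 = 1
a_2 = 7
b_2 = 4
c_2 = 4
s_2 = 1
a_3 = 1
b_3 = 9
c_3 = 5
s_3 = 1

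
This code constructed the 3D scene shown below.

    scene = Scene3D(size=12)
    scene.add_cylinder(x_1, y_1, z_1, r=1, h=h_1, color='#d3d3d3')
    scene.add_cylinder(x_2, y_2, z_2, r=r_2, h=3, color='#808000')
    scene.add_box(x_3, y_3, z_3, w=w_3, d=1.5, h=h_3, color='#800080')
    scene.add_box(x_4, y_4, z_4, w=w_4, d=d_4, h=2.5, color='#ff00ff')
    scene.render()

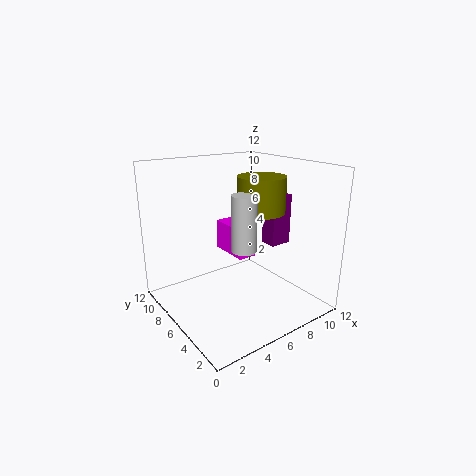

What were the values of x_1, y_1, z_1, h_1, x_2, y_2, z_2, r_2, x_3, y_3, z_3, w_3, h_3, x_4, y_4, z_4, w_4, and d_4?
x_1 = 5.5
y_1 = 4.5
z_1 = 5.5
h_1 = 4.5
x_2 = 8
y_2 = 5.5
z_2 = 8
r_2 = 2
x_3 = 9.5
y_3 = 5.5
z_3 = 4.5
w_3 = 2
h_3 = 4.5
x_4 = 5.5
y_4 = 5
z_4 = 4.5
w_4 = 1.5
d_4 = 3.5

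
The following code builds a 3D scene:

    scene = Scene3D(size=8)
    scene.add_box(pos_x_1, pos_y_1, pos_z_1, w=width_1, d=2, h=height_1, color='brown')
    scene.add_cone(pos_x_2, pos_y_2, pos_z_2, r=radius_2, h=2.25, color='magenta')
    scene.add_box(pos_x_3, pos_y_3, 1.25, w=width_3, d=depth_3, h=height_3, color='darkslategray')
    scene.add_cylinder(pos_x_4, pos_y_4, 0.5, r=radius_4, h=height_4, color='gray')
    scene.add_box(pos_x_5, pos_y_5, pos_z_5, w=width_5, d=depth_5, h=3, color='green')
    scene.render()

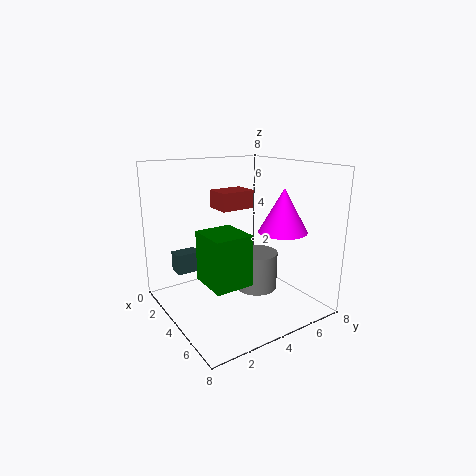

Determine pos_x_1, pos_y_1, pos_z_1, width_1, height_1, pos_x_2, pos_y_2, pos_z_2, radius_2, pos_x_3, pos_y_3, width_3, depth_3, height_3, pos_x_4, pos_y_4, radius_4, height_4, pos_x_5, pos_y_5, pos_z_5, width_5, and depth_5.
pos_x_1 = 2.25, pos_y_1 = 3.25, pos_z_1 = 5.5, width_1 = 1.5, height_1 = 1, pos_x_2 = 6.25, pos_y_2 = 5.25, pos_z_2 = 4.75, radius_2 = 1.25, pos_x_3 = 0.25, pos_y_3 = 1.5, width_3 = 1, depth_3 = 1.5, height_3 = 1.25, pos_x_4 = 3.75, pos_y_4 = 5.5, radius_4 = 1.25, height_4 = 2.25, pos_x_5 = 2.25, pos_y_5 = 2.25, pos_z_5 = 1.25, width_5 = 2.5, depth_5 = 2.25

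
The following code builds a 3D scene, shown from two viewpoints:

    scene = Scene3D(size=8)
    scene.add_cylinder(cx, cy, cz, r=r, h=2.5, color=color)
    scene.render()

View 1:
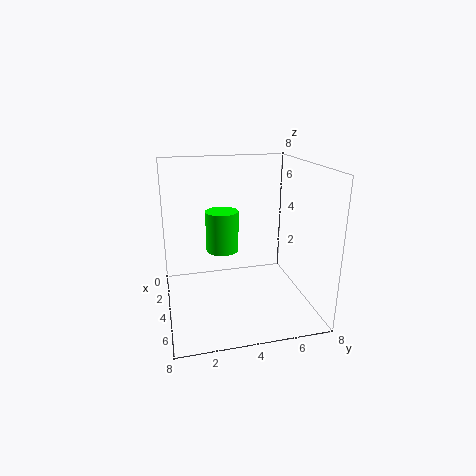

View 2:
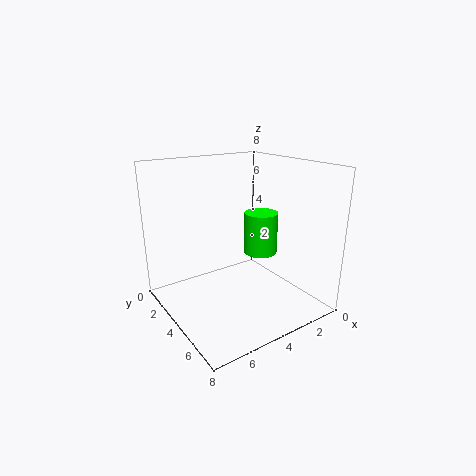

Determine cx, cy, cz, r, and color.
cx = 2, cy = 3.5, cz = 2.5, r = 1, color = 'lime'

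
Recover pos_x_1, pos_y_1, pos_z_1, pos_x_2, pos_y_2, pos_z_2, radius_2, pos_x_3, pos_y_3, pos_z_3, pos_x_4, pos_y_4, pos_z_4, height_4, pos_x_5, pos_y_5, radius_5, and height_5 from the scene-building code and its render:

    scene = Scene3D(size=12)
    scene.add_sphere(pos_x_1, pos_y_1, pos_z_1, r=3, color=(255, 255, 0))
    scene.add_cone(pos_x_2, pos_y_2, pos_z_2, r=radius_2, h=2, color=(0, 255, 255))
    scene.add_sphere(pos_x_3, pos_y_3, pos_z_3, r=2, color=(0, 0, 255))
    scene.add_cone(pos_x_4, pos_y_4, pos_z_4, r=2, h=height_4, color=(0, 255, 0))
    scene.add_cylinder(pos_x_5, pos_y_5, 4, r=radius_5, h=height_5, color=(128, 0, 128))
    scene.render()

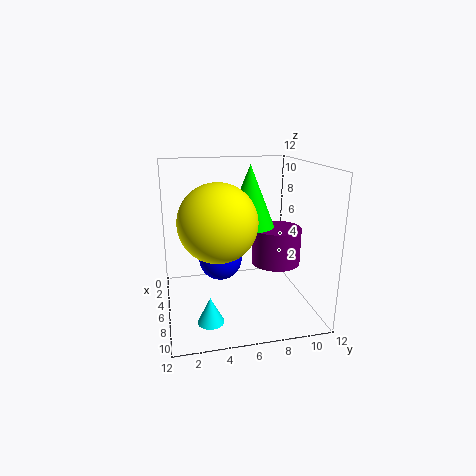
pos_x_1 = 8; pos_y_1 = 4; pos_z_1 = 8; pos_x_2 = 10; pos_y_2 = 3; pos_z_2 = 1; radius_2 = 1; pos_x_3 = 3; pos_y_3 = 5; pos_z_3 = 3; pos_x_4 = 6; pos_y_4 = 7; pos_z_4 = 7; height_4 = 5; pos_x_5 = 7; pos_y_5 = 9; radius_5 = 2; height_5 = 3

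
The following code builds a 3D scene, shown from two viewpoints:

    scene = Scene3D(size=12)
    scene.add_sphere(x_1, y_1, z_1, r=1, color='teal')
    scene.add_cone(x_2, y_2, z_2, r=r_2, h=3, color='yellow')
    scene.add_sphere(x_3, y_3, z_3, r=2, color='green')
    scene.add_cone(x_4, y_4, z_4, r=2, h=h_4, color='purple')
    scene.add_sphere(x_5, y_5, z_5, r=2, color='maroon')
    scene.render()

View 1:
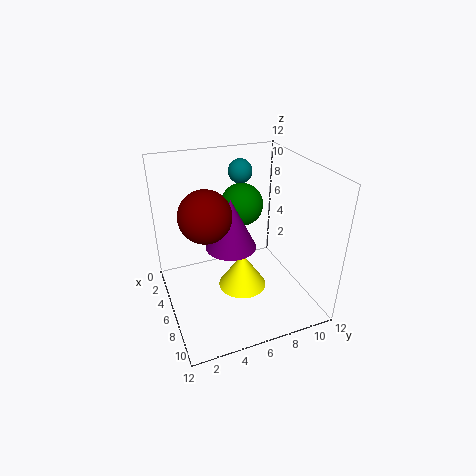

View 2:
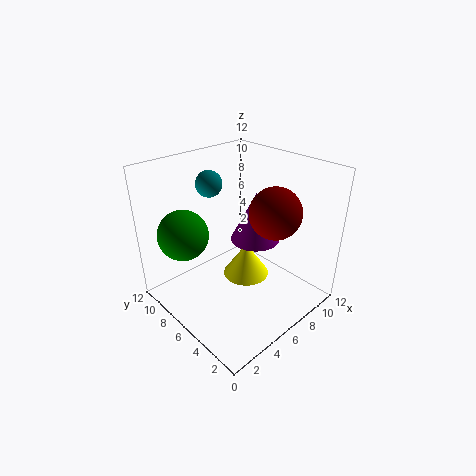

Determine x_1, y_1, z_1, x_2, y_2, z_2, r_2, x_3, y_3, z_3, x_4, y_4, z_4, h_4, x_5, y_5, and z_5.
x_1 = 4
y_1 = 7
z_1 = 11
x_2 = 7
y_2 = 6
z_2 = 2
r_2 = 2
x_3 = 2
y_3 = 8
z_3 = 7
x_4 = 7
y_4 = 5
z_4 = 6
h_4 = 4
x_5 = 7
y_5 = 3
z_5 = 9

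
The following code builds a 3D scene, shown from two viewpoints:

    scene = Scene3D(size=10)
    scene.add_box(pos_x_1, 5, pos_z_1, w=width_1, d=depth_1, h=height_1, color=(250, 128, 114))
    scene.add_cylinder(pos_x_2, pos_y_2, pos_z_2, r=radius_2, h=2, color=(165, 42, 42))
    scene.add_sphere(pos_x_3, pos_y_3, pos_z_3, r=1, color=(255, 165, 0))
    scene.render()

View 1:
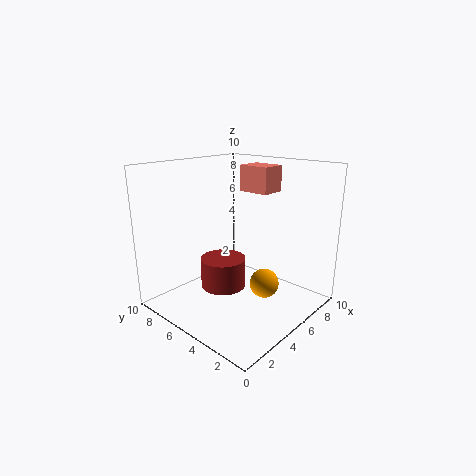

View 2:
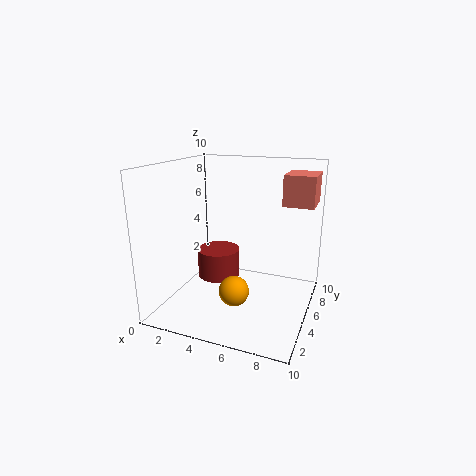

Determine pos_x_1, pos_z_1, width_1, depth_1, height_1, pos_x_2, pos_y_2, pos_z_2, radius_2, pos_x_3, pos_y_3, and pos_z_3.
pos_x_1 = 8, pos_z_1 = 7.5, width_1 = 2, depth_1 = 2.5, height_1 = 2, pos_x_2 = 3.5, pos_y_2 = 5, pos_z_2 = 2, radius_2 = 1.5, pos_x_3 = 5.5, pos_y_3 = 3, pos_z_3 = 2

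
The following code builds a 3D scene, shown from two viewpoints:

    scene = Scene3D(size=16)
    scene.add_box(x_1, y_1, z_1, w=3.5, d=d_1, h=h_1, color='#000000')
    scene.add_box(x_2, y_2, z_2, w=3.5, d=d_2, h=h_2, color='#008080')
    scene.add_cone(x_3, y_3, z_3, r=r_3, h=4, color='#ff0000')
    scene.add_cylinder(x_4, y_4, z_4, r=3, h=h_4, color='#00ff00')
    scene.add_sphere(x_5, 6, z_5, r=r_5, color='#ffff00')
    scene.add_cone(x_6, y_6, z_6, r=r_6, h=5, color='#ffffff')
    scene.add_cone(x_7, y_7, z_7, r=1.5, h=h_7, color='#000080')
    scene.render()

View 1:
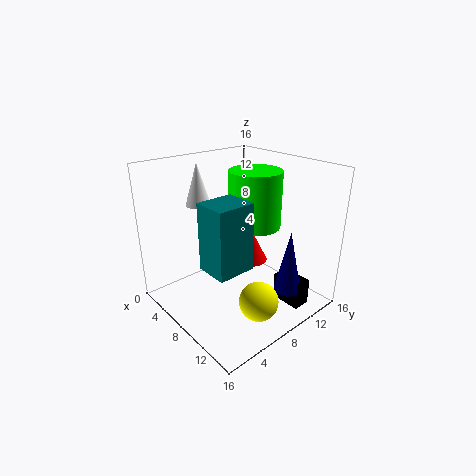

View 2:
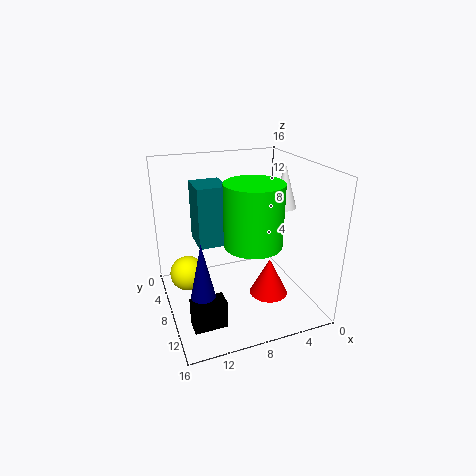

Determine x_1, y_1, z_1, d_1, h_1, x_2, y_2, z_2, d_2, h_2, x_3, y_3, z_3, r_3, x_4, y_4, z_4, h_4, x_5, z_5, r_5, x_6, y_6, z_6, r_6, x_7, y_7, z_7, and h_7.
x_1 = 11; y_1 = 11; z_1 = 0.5; d_1 = 2; h_1 = 3; x_2 = 8.5; y_2 = 2.5; z_2 = 6.5; d_2 = 4; h_2 = 7; x_3 = 6; y_3 = 12; z_3 = 3; r_3 = 2; x_4 = 7.5; y_4 = 11; z_4 = 8.5; h_4 = 6.5; x_5 = 13.5; z_5 = 3.5; r_5 = 2; x_6 = 2; y_6 = 7; z_6 = 10.5; r_6 = 1.5; x_7 = 13; y_7 = 11; z_7 = 2.5; h_7 = 7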